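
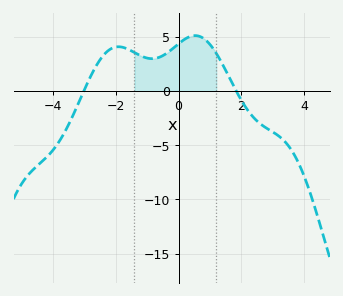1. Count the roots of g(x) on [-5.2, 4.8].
2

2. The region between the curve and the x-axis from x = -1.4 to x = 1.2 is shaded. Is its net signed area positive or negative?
positive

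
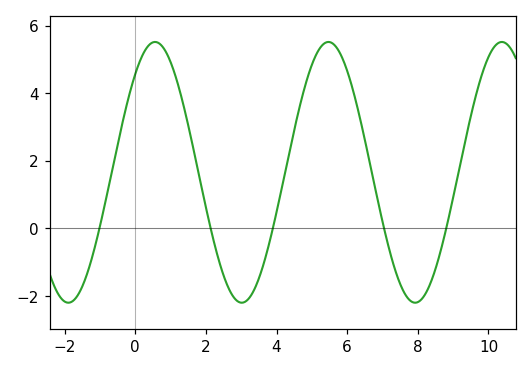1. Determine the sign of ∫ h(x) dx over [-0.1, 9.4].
positive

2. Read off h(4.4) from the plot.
2.4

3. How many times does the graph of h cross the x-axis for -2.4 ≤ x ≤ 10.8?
5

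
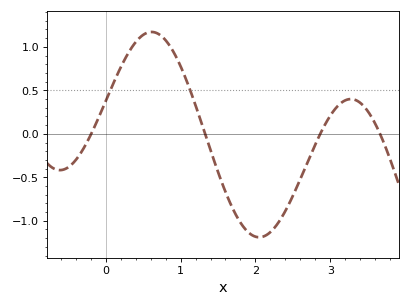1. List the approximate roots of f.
-0.194, 1.33, 2.87, 3.67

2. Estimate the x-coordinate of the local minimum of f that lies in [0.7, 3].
2.05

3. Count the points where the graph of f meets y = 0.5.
2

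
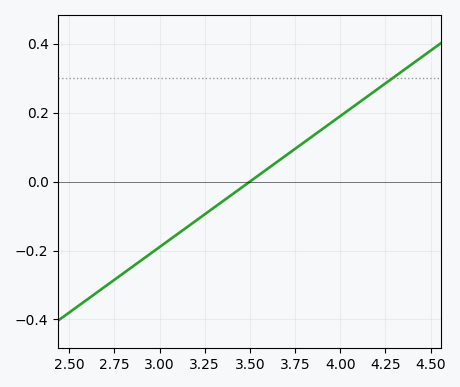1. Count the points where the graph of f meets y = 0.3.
1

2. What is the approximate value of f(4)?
0.18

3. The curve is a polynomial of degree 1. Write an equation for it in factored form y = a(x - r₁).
y = 0.38(x - 3.5)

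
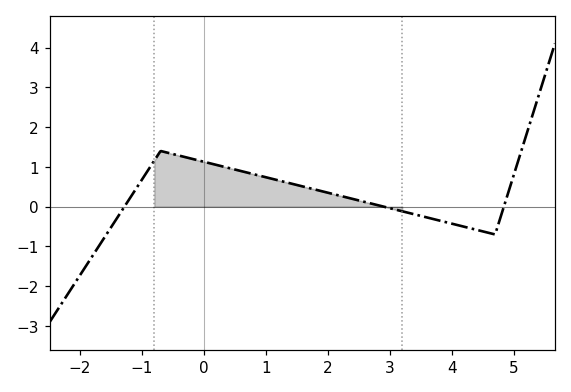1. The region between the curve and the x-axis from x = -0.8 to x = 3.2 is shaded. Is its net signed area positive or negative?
positive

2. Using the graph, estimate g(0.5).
0.933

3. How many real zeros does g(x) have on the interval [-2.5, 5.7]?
3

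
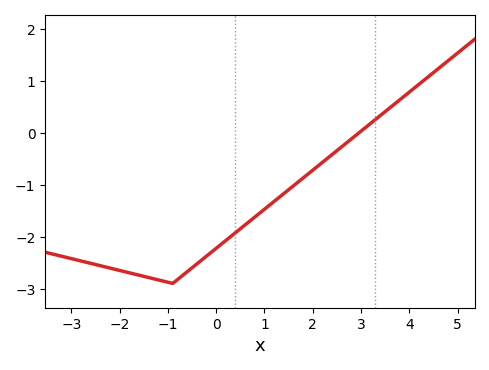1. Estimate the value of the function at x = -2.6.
-2.51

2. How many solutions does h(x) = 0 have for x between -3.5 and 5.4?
1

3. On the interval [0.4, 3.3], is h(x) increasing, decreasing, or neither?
increasing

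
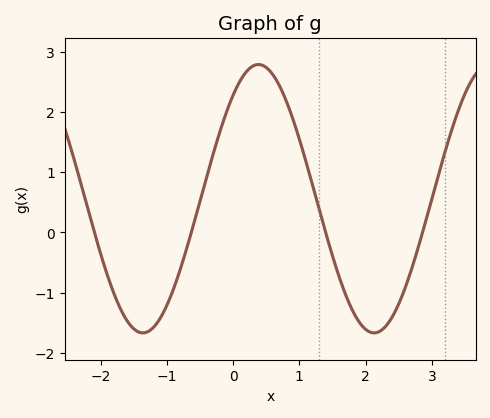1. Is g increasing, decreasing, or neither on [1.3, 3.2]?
neither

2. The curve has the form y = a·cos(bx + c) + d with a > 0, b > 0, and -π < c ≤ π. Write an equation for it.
y = 2.23cos(1.8x - 0.69) + 0.56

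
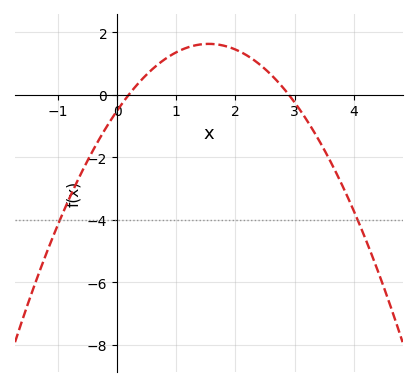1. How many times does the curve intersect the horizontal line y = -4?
2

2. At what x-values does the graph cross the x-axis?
0.2, 2.9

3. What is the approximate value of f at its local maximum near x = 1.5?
1.6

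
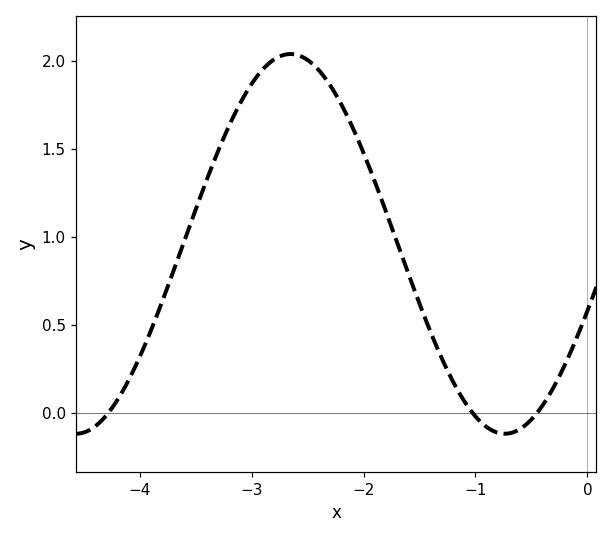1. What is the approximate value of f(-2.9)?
1.95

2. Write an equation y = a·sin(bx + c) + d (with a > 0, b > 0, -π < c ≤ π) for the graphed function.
y = 1.08sin(1.64x - 0.362) + 0.96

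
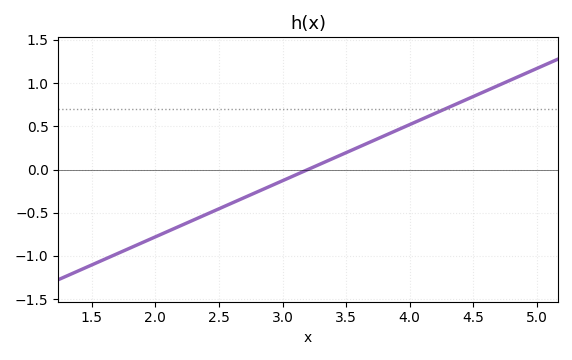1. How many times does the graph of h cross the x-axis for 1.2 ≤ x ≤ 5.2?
1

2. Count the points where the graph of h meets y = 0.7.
1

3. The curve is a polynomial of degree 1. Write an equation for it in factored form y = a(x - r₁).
y = 0.65(x - 3.2)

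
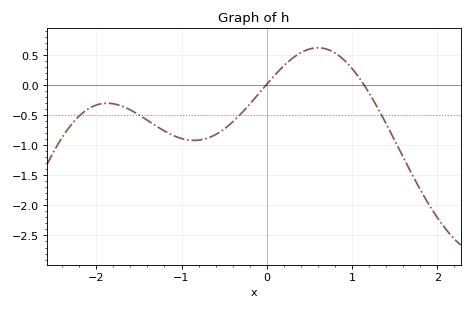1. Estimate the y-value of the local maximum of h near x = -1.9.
-0.3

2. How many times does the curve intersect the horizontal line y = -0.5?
4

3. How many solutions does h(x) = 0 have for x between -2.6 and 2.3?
2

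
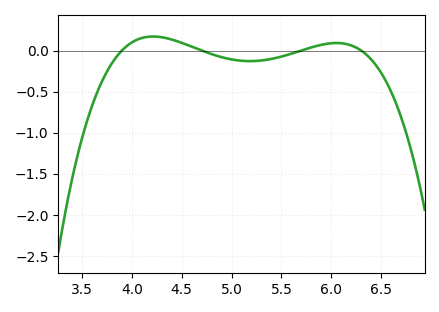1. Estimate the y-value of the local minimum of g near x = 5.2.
-0.15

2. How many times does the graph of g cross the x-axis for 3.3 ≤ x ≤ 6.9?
4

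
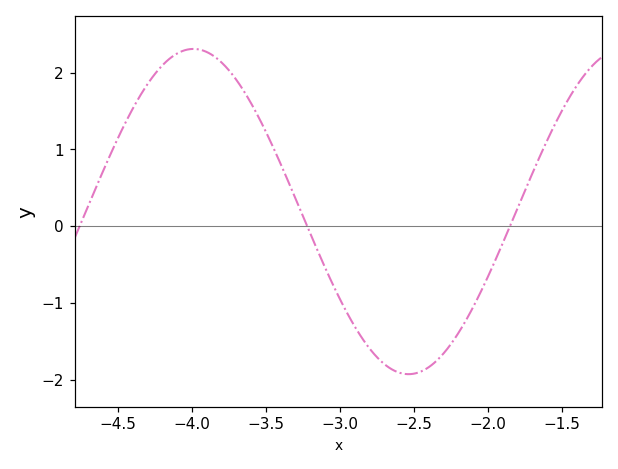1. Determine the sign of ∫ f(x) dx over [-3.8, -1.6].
negative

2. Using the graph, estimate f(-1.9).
-0.217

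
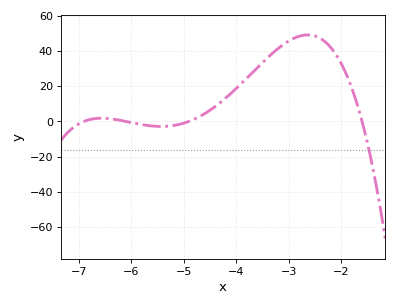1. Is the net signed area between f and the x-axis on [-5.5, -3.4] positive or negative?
positive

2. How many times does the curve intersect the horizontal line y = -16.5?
1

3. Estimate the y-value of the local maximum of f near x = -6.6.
1.83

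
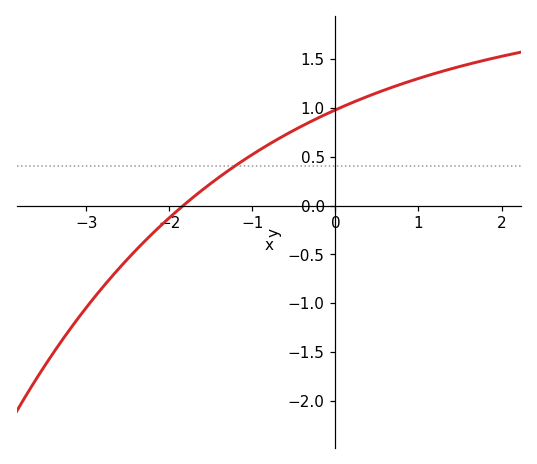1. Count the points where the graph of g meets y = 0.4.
1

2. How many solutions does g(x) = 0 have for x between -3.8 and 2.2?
1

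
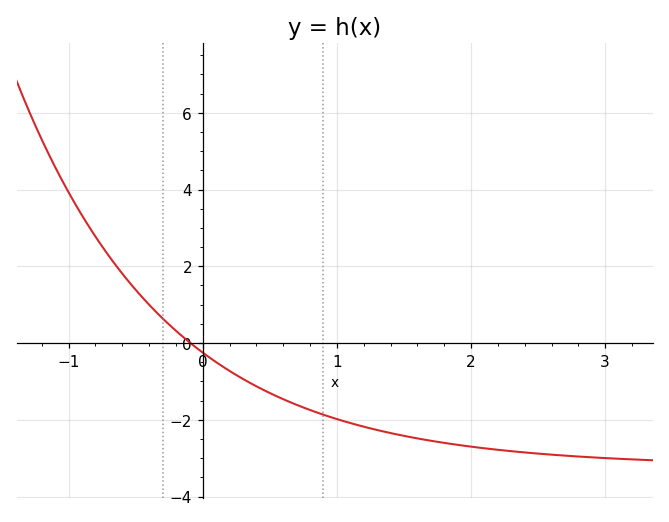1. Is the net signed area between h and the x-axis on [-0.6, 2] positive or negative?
negative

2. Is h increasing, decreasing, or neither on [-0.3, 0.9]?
decreasing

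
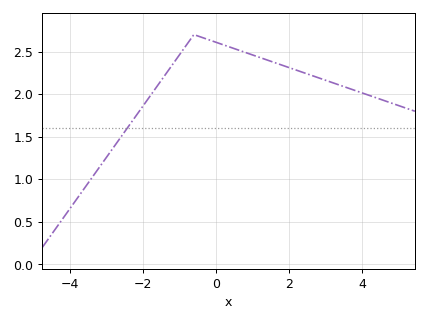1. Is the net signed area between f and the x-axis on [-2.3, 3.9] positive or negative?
positive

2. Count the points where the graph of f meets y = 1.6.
1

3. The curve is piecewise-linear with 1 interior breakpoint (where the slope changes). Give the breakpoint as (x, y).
(-0.6, 2.7)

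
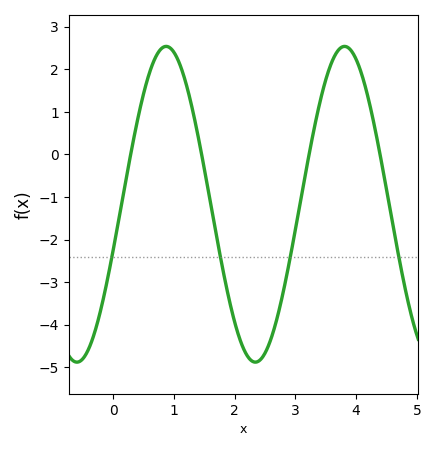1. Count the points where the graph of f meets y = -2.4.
4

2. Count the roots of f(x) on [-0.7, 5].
4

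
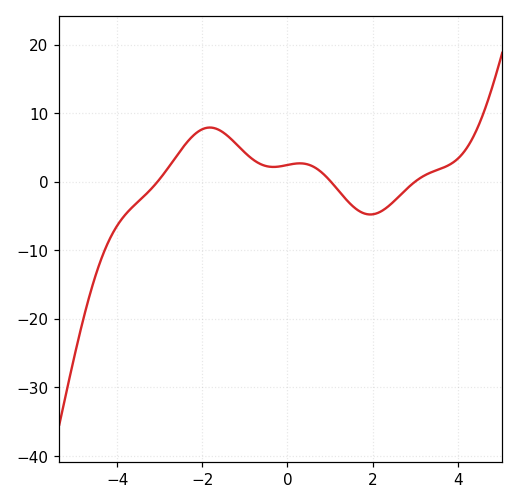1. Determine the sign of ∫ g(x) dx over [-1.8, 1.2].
positive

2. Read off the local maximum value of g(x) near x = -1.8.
7.9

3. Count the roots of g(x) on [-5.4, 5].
3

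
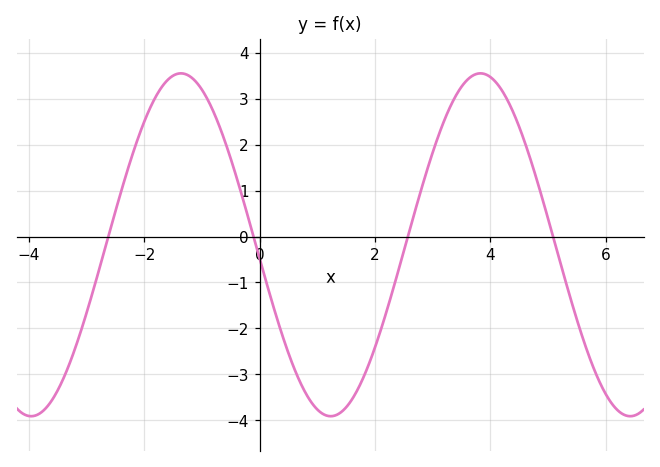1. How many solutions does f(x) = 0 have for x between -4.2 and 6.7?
4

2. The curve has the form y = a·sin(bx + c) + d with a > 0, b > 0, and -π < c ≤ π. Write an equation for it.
y = 3.73sin(1.2x - 3.1) - 0.18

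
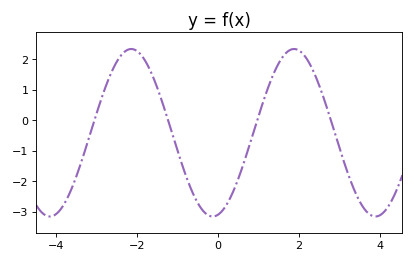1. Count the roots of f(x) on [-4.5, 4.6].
4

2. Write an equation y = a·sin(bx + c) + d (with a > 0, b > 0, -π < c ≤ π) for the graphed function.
y = 2.75sin(1.56x - 1.37) - 0.41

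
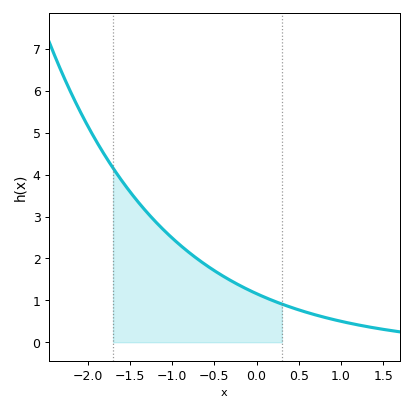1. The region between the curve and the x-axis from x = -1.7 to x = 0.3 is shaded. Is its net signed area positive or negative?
positive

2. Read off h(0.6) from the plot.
0.711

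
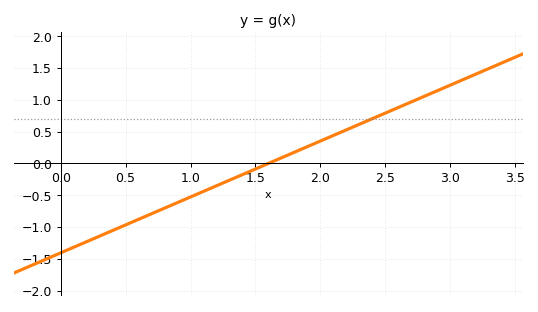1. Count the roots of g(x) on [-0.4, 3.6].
1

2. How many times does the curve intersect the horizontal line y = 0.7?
1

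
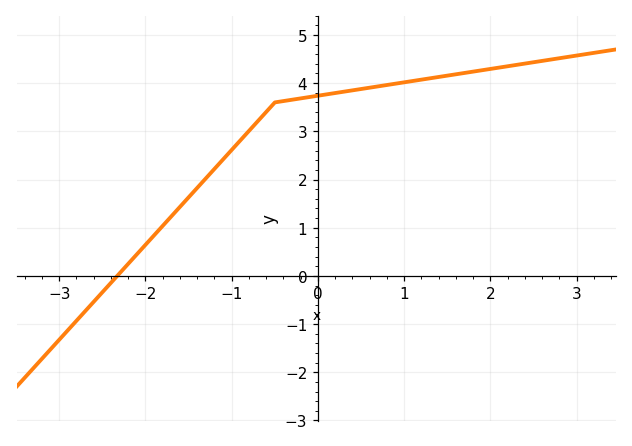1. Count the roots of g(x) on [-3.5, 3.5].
1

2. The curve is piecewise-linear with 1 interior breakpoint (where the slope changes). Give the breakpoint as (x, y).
(-0.5, 3.6)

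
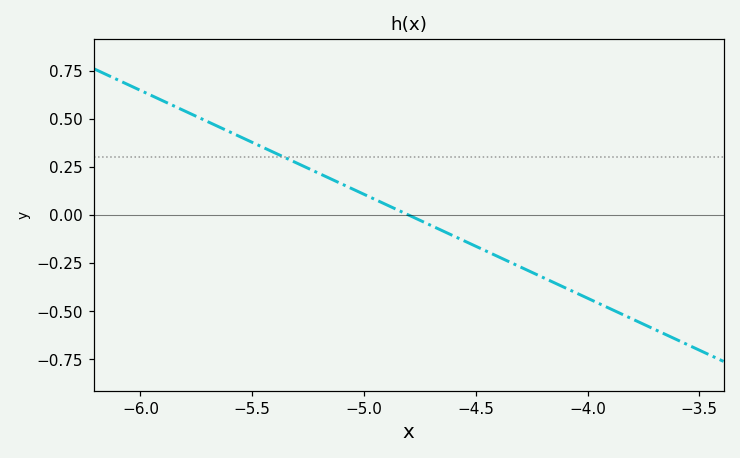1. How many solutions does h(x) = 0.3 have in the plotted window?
1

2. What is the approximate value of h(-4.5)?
-0.162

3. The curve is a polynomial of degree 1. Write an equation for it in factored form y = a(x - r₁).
y = -0.54(x + 4.8)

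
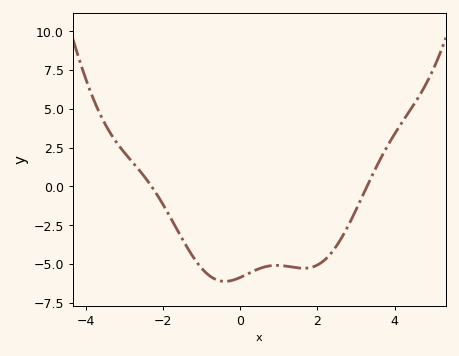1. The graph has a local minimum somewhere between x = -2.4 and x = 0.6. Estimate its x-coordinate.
-0.393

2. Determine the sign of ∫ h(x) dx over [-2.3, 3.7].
negative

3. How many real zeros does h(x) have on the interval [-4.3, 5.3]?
2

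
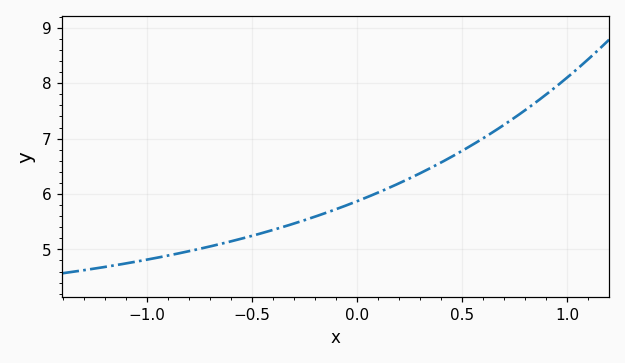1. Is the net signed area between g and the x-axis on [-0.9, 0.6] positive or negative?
positive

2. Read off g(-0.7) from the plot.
5.1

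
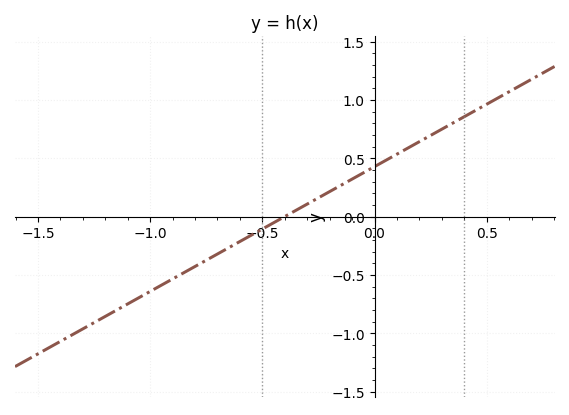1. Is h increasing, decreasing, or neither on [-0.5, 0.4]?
increasing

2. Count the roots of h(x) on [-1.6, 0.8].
1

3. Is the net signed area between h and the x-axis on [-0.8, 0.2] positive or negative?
positive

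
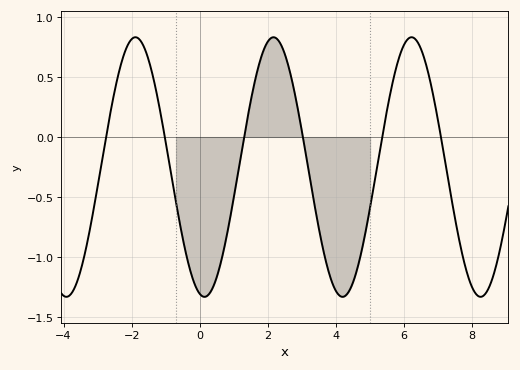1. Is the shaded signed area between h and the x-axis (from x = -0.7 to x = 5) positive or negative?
negative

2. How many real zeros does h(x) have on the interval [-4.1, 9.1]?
6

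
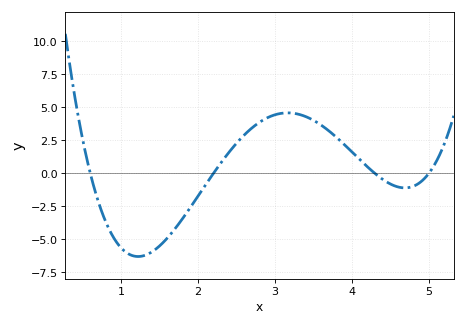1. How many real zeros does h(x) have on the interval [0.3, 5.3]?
4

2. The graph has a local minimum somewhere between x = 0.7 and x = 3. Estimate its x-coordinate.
1.2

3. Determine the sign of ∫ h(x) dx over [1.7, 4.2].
positive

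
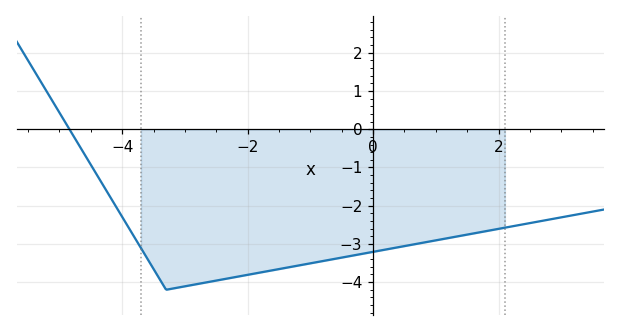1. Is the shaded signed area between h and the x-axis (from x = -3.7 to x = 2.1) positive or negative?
negative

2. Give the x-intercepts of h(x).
-4.84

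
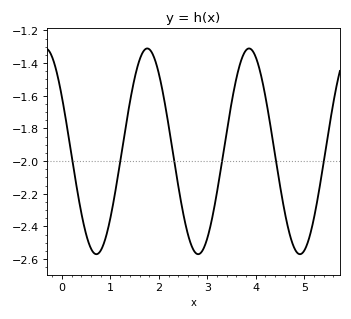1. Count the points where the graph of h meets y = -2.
6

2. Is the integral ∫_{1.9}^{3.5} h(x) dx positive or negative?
negative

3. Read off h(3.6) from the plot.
-1.49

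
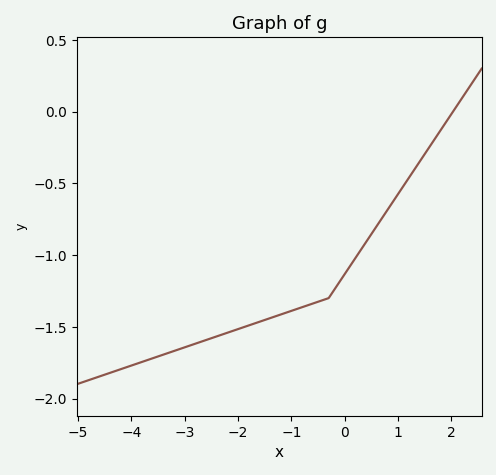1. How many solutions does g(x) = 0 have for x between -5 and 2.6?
1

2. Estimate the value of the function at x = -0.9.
-1.4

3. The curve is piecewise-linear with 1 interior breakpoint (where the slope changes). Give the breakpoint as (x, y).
(-0.3, -1.3)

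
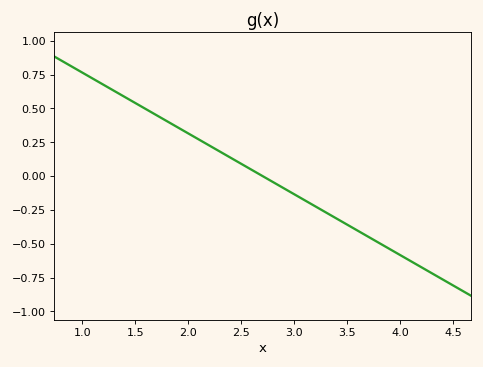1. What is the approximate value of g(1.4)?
0.6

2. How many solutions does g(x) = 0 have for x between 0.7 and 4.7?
1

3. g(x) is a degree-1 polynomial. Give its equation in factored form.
y = -0.45(x - 2.7)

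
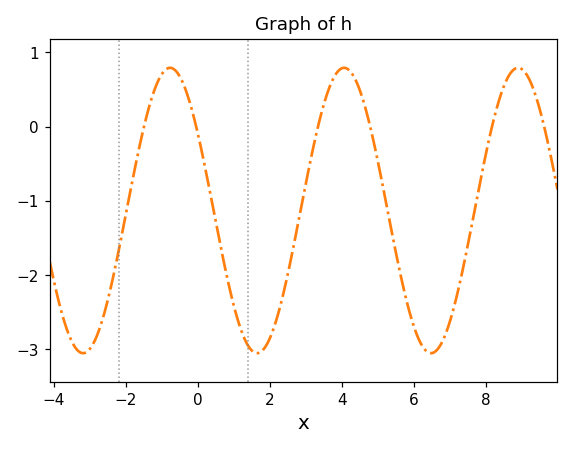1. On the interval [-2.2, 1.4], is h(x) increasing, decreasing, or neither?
neither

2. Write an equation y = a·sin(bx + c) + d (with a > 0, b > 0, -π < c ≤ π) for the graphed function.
y = 1.92sin(1.3x + 2.6) - 1.13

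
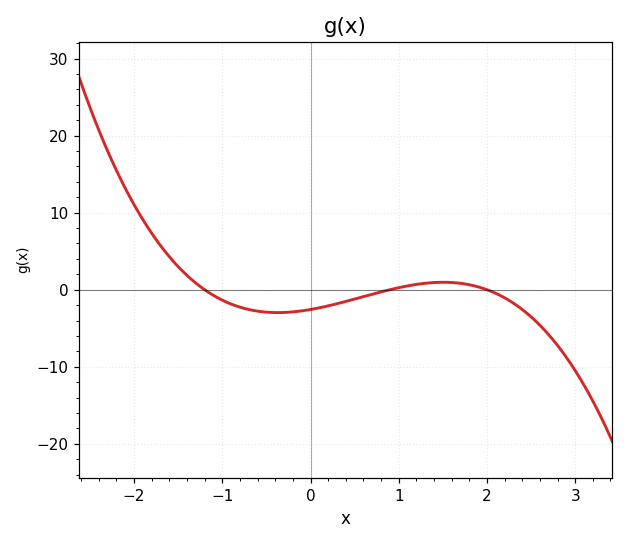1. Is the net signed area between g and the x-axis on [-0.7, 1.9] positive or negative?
negative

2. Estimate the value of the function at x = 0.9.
0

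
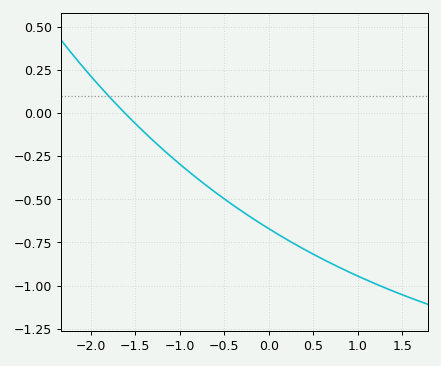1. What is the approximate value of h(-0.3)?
-0.56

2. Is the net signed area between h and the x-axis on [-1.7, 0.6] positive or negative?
negative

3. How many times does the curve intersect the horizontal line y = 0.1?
1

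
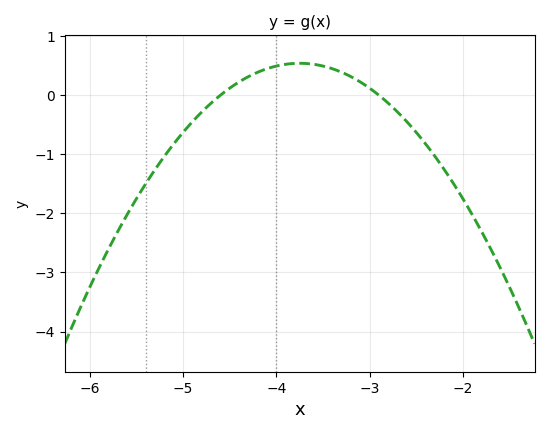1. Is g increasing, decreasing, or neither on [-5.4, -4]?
increasing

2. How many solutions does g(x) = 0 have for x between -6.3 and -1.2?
2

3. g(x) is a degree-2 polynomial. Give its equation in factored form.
y = -0.75(x + 4.6)(x + 2.9)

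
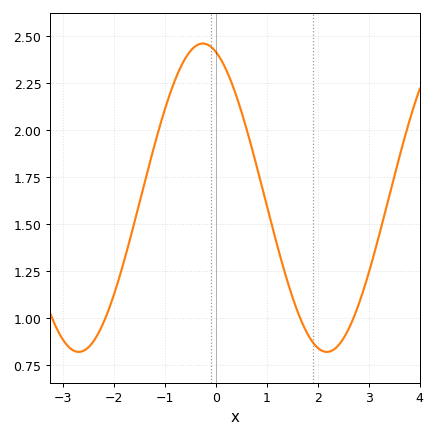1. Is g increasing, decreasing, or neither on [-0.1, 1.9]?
decreasing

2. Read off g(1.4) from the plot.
1.2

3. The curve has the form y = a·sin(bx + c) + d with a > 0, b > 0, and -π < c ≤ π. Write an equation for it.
y = 0.82sin(1.29x + 1.9) + 1.64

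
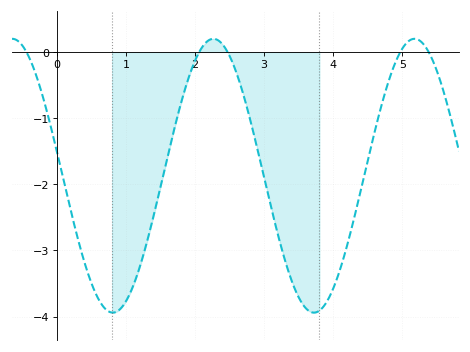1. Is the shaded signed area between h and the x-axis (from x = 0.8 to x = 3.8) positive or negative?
negative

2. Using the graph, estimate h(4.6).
-1.2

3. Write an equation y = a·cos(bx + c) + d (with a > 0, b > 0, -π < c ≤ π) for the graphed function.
y = 2.07cos(2.16x + 1.39) - 1.87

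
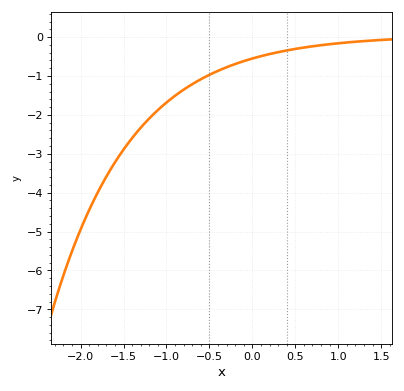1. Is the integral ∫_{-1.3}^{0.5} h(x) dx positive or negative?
negative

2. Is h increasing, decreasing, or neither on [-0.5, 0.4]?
increasing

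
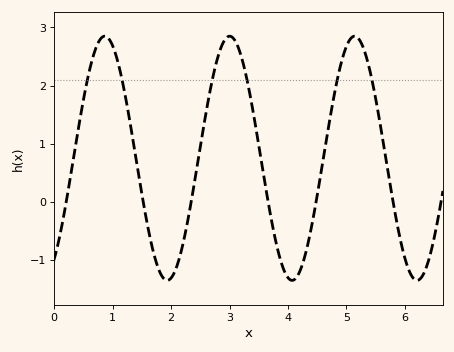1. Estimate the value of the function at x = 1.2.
1.91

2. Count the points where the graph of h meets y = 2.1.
6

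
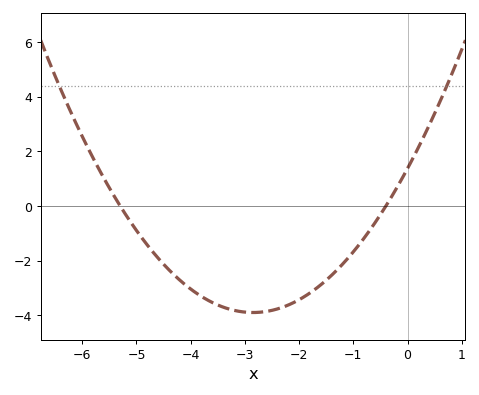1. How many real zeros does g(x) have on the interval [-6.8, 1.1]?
2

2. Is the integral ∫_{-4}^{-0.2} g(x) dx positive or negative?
negative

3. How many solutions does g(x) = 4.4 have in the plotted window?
2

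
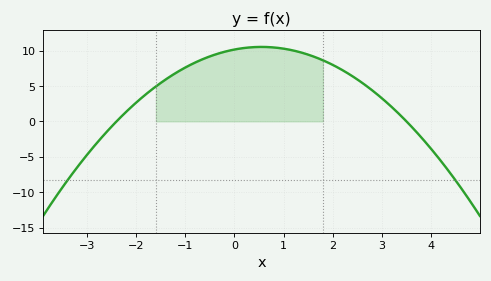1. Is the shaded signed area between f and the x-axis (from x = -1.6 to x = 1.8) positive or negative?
positive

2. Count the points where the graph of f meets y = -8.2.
2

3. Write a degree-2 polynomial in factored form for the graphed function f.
y = -1.21(x + 2.4)(x - 3.5)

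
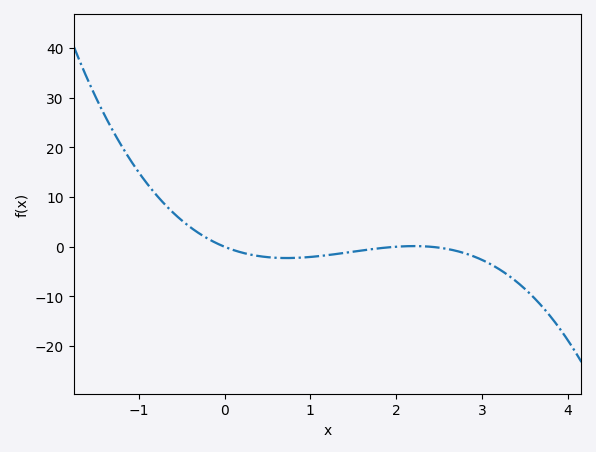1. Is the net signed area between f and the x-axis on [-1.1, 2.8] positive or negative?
positive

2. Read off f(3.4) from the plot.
-7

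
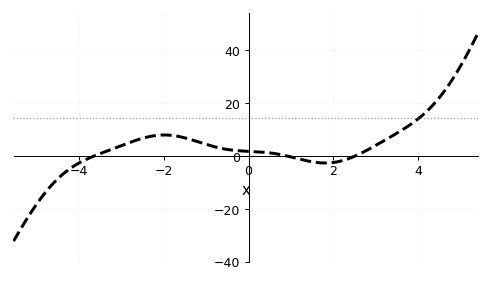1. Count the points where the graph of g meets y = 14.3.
1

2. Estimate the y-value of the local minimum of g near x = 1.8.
-2.79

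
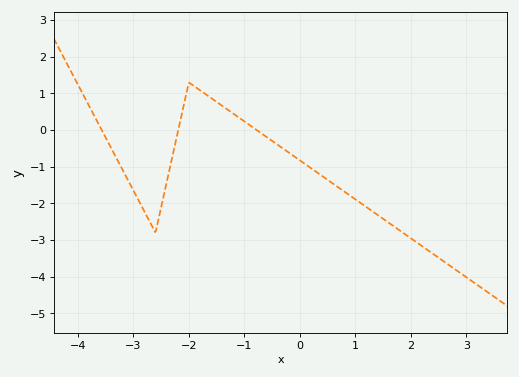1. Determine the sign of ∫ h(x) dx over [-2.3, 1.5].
negative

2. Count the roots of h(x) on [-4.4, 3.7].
3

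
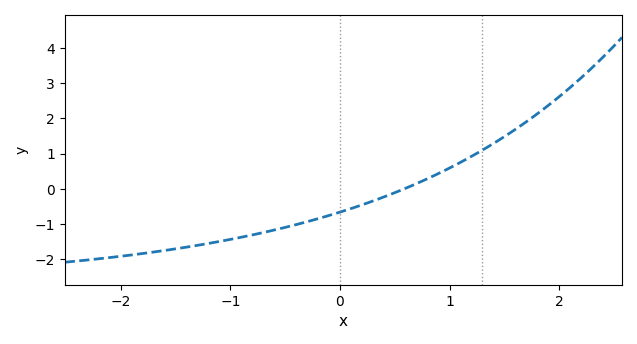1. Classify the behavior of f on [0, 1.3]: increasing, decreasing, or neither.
increasing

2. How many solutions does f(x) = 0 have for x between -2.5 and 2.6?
1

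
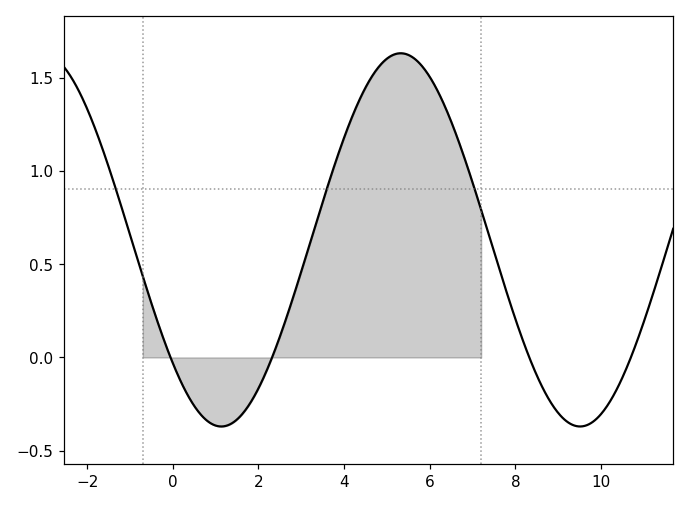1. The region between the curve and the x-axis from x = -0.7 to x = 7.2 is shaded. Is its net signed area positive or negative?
positive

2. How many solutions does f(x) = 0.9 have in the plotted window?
3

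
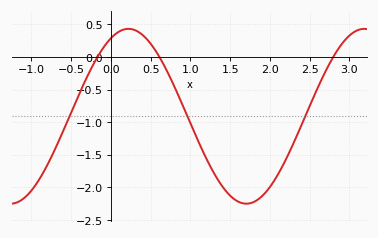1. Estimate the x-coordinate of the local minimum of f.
1.7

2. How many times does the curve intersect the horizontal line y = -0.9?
3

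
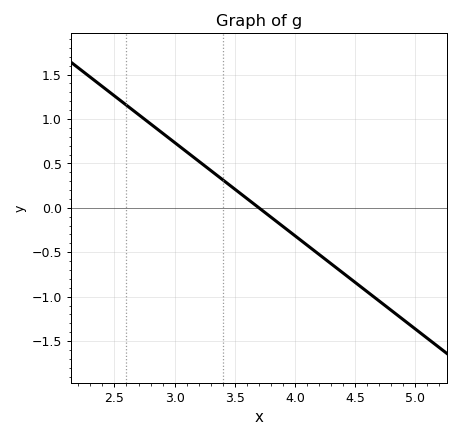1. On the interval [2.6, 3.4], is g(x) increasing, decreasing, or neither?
decreasing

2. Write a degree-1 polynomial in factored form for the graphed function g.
y = -1.05(x - 3.7)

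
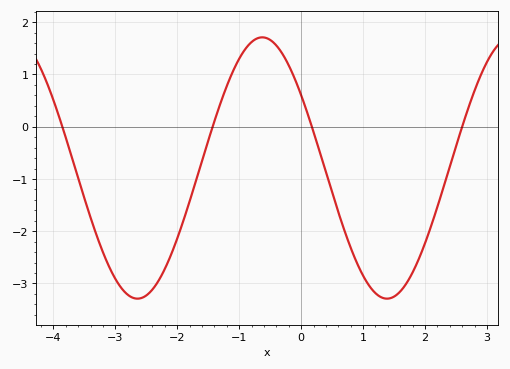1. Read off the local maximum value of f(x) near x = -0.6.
1.71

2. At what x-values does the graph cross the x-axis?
-3.85, -1.43, 0.173, 2.6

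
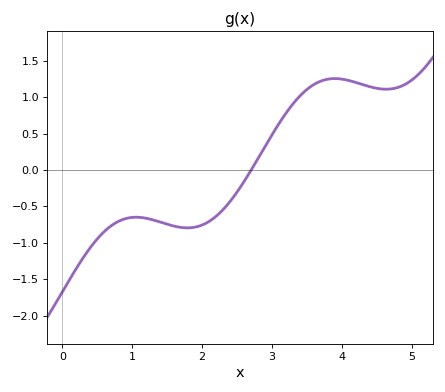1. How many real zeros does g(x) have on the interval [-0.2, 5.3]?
1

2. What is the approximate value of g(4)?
1.25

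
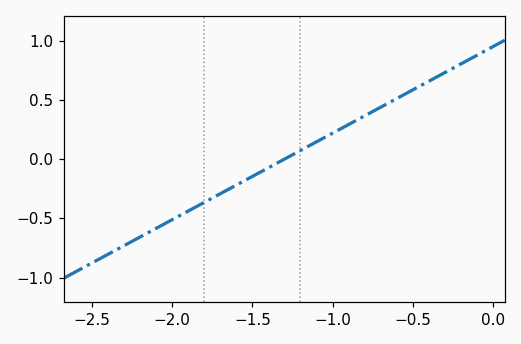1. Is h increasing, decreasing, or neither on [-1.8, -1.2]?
increasing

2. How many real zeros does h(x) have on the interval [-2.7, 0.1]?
1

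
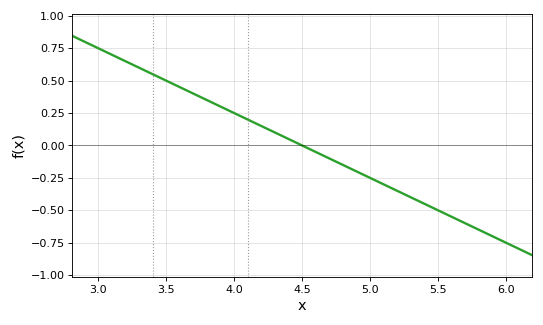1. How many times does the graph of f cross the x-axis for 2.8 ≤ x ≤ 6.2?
1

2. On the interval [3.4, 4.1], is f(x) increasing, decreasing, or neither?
decreasing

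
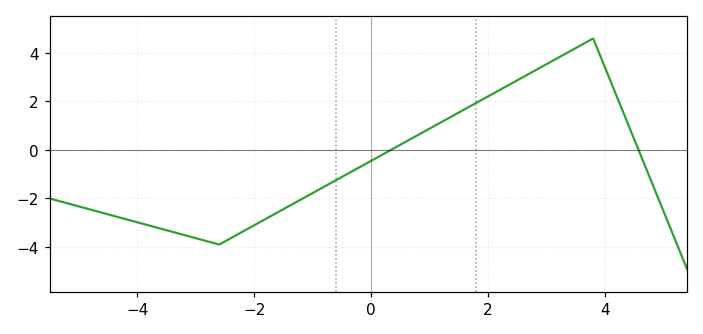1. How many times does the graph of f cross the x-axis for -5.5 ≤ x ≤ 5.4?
2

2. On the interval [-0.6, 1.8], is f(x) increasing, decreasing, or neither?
increasing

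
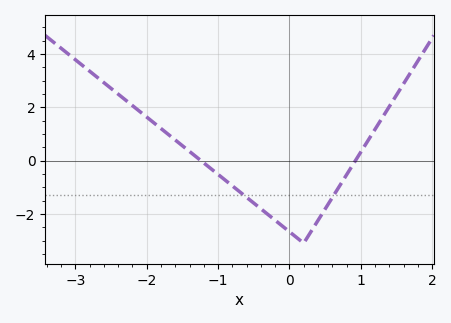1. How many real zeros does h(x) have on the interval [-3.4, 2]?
2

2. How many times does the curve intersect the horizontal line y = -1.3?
2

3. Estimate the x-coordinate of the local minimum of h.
0.2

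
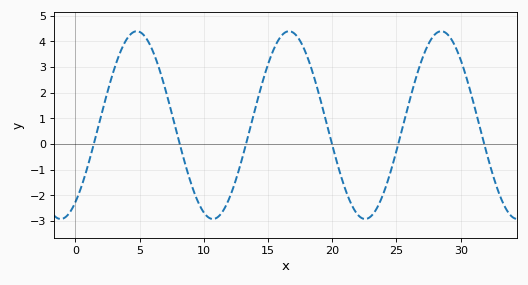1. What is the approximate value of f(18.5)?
2.7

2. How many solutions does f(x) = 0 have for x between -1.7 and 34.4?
6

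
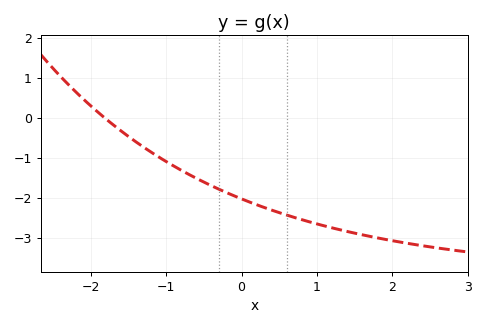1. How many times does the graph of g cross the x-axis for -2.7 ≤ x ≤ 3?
1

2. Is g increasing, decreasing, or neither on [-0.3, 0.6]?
decreasing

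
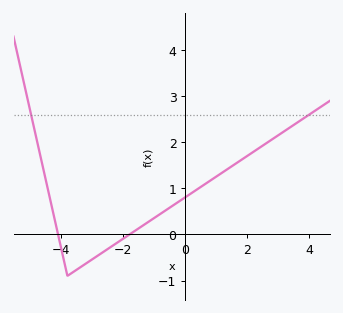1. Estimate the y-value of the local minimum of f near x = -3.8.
-0.899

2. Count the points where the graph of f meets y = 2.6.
2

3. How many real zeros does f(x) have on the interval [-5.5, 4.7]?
2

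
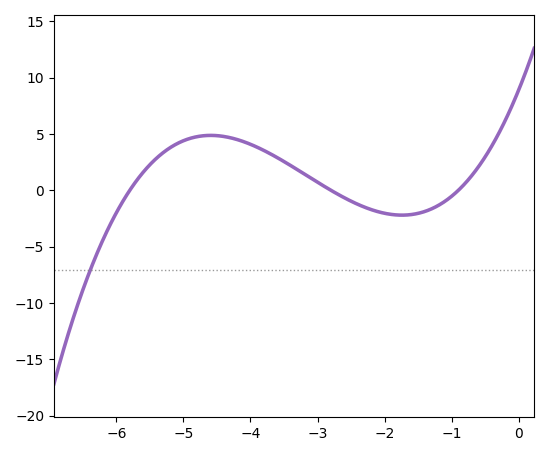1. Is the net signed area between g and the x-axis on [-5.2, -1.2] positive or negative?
positive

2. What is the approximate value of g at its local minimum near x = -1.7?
-2.21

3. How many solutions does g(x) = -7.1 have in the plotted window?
1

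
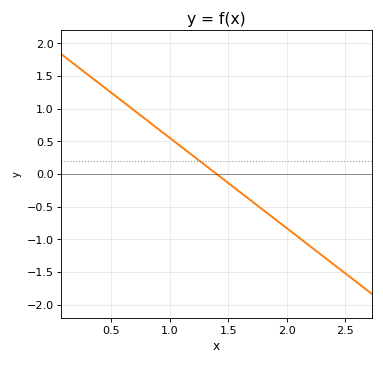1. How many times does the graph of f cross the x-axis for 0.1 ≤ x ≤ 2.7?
1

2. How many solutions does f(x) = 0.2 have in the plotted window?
1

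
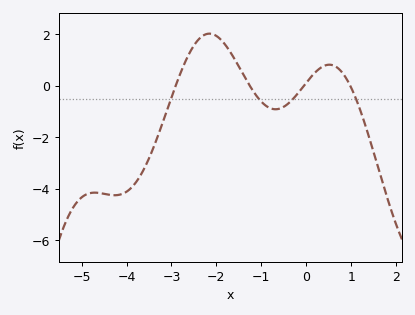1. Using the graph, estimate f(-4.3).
-4.25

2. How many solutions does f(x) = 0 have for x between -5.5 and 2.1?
4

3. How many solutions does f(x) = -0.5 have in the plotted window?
4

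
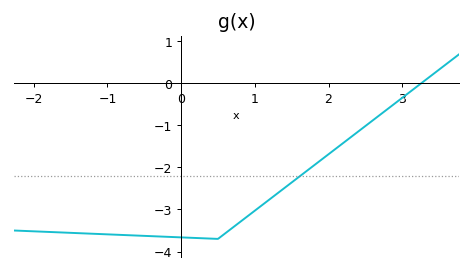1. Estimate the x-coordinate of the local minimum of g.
0.5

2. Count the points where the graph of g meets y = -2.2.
1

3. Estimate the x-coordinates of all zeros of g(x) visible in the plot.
3.3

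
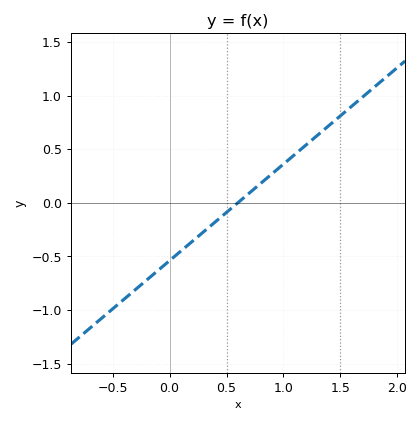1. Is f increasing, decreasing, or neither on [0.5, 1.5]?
increasing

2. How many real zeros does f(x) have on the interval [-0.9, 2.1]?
1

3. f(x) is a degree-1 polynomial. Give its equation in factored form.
y = 0.9(x - 0.6)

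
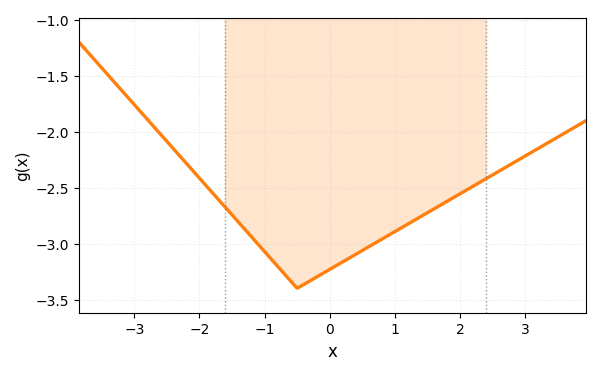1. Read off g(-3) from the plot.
-1.76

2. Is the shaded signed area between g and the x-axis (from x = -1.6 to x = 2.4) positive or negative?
negative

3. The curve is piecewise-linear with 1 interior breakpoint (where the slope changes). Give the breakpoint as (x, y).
(-0.5, -3.4)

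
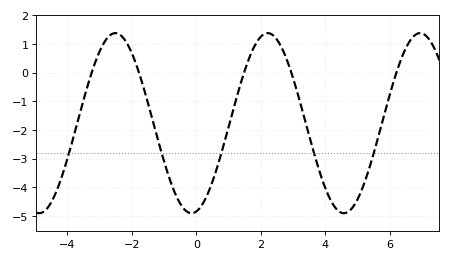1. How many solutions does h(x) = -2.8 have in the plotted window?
5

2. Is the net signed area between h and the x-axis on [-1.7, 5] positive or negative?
negative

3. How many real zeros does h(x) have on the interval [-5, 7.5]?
5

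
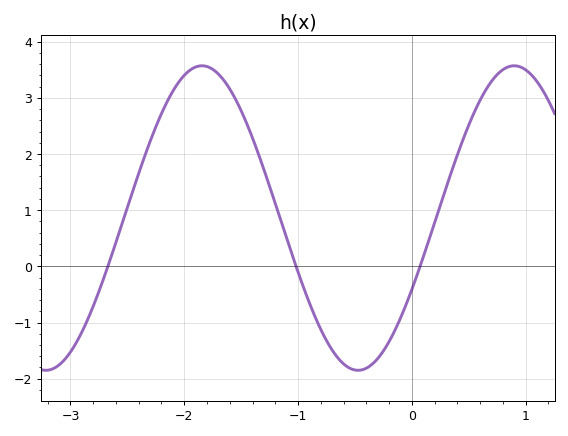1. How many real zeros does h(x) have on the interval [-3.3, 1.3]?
3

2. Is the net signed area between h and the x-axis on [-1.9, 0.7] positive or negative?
positive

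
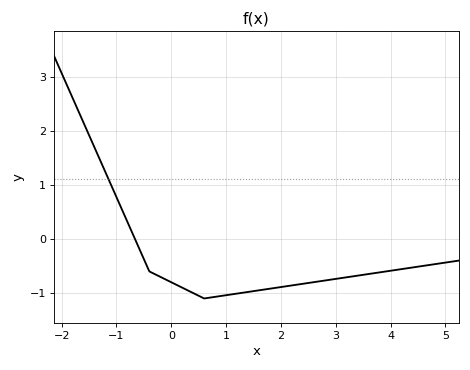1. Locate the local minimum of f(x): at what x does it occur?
0.6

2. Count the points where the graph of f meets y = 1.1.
1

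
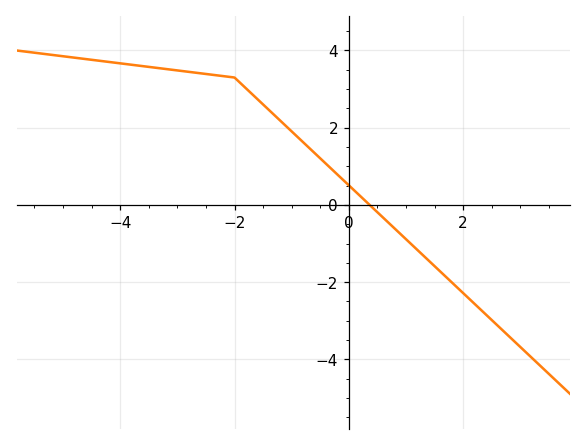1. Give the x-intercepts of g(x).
0.365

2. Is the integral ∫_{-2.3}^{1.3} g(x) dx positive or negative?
positive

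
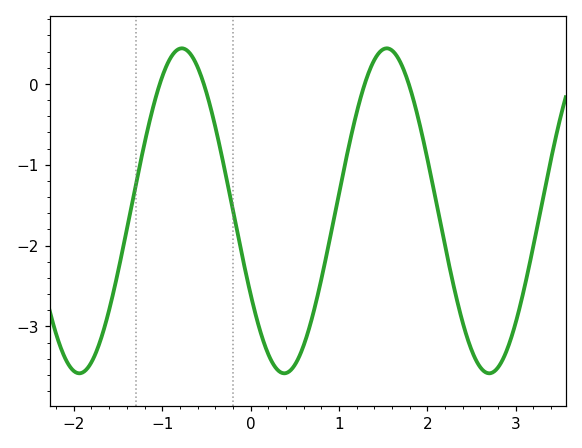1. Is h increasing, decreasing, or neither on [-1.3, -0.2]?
neither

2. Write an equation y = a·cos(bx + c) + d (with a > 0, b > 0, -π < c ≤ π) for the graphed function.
y = 2.01cos(2.7x + 2.1) - 1.57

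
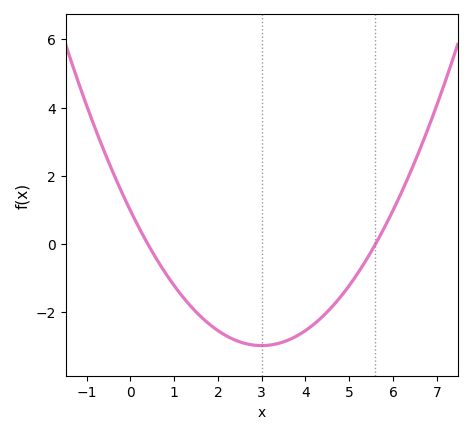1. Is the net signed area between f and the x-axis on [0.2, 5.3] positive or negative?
negative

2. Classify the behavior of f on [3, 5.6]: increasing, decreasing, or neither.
increasing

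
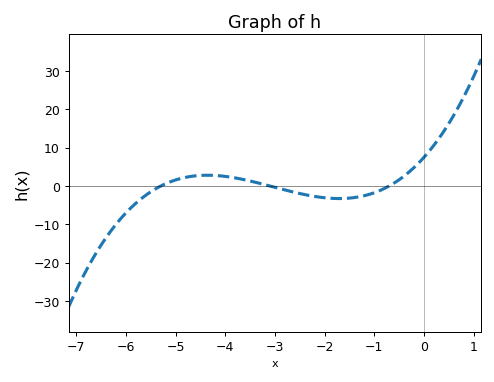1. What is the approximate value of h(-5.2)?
0.614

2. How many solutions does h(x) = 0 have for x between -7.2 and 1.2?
3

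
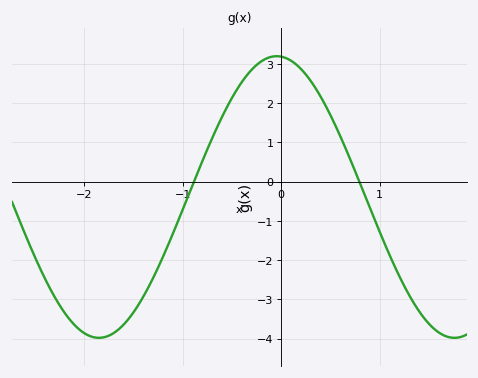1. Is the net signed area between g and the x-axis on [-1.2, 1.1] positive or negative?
positive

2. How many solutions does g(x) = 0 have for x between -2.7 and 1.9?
2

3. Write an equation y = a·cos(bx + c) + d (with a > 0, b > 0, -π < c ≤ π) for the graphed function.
y = 3.59cos(1.74x + 0.08) - 0.39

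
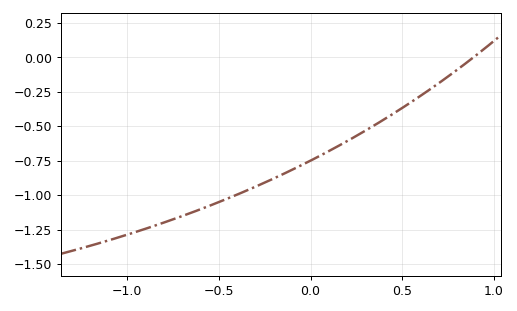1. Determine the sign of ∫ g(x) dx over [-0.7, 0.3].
negative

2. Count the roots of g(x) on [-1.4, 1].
1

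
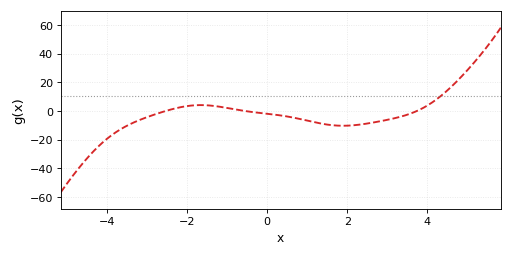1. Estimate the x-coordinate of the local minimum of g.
1.89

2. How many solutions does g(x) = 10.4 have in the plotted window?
1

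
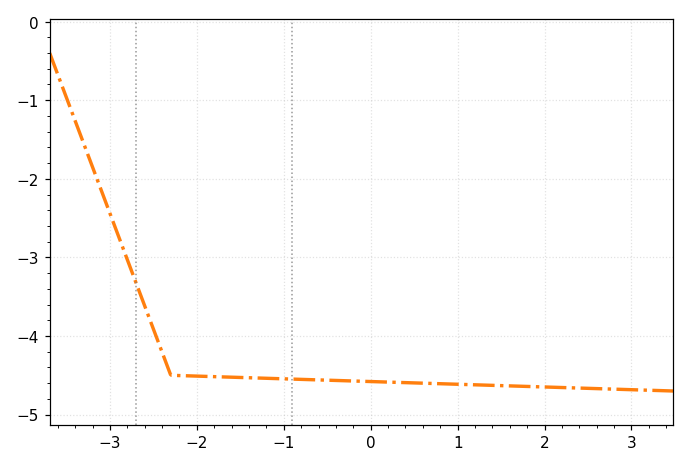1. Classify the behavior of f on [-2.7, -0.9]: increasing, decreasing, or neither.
decreasing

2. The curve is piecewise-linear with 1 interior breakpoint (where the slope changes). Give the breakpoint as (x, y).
(-2.3, -4.5)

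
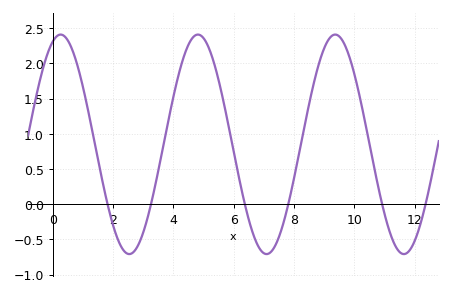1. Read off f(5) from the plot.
2.35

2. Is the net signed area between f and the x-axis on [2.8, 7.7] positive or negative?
positive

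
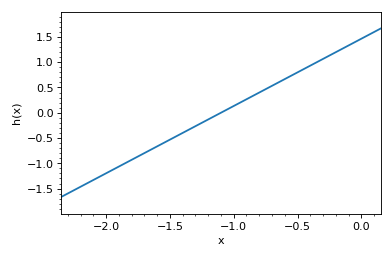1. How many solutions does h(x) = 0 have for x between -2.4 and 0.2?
1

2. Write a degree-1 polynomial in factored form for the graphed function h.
y = 1.33(x + 1.1)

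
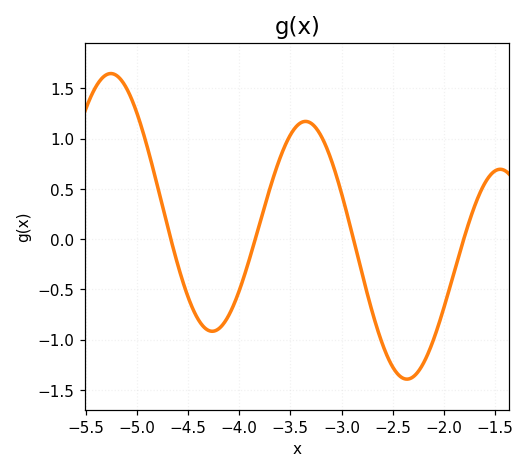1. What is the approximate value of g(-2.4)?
-1.4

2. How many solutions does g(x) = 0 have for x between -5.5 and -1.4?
4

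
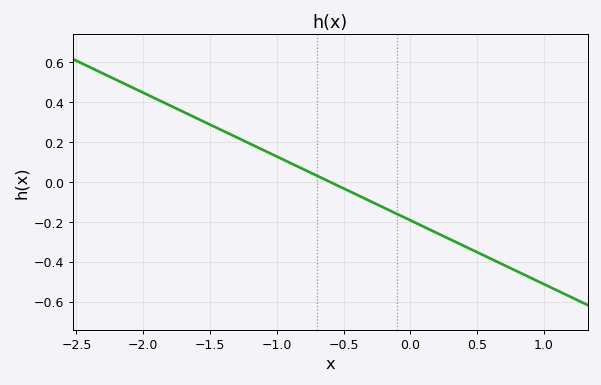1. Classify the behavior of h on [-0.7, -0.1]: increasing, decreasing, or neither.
decreasing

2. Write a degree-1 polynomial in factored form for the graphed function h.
y = -0.32(x + 0.6)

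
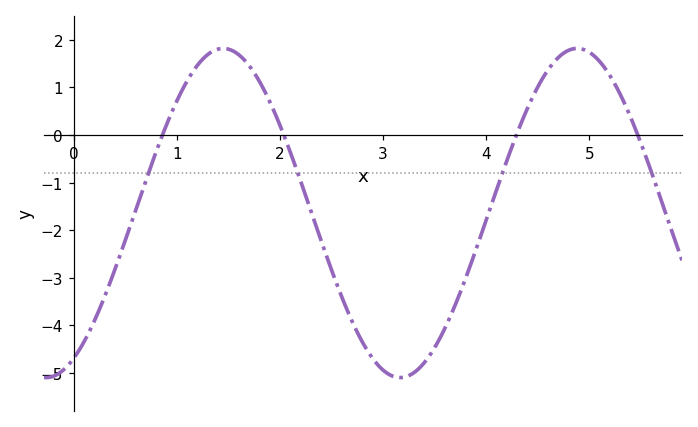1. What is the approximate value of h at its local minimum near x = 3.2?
-5.1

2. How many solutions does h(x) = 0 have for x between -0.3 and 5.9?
4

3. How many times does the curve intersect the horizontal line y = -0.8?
4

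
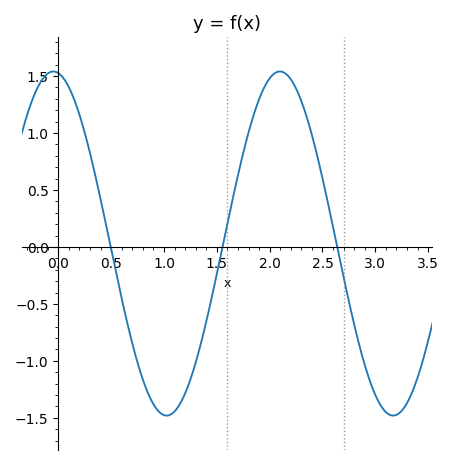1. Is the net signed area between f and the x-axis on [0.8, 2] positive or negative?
negative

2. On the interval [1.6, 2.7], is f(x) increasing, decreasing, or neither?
neither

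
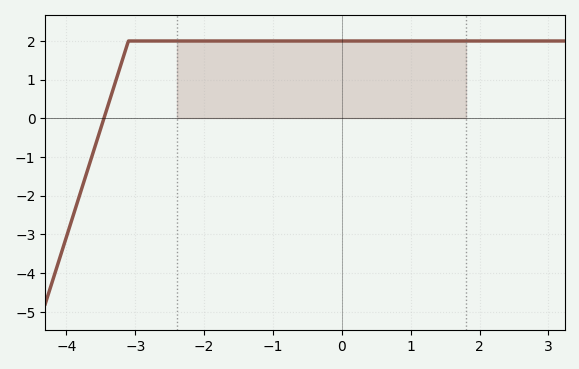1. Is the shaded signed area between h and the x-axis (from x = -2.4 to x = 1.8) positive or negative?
positive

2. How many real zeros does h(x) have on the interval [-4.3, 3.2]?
1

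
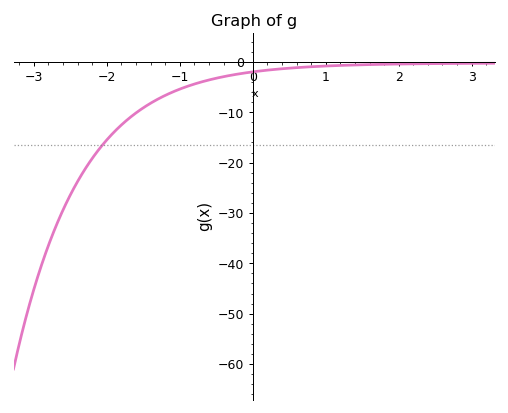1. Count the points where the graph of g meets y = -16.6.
1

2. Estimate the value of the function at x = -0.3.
-3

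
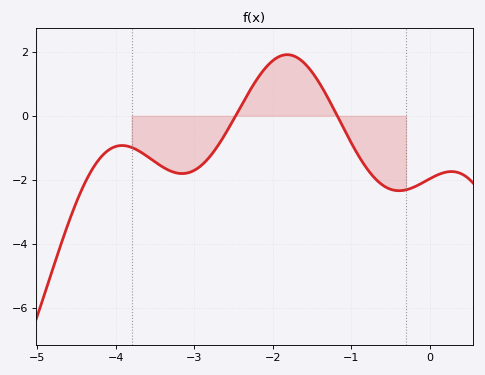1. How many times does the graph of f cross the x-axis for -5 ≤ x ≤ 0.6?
2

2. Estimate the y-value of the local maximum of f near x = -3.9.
-0.929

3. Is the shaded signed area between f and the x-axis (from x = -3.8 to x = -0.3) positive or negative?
negative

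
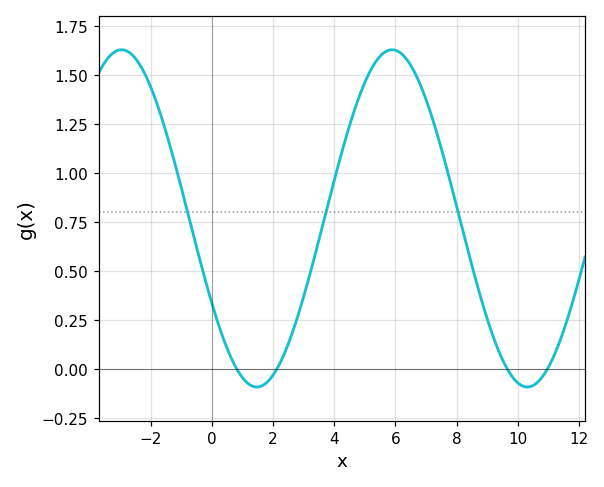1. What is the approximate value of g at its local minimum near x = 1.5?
-0.08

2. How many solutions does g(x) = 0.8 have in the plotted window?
3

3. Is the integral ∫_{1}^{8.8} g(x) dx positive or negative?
positive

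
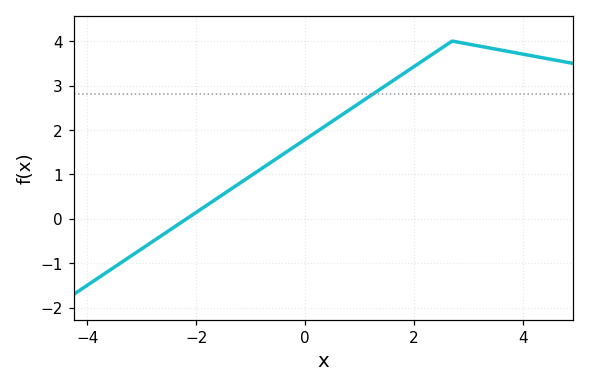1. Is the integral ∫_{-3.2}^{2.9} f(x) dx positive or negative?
positive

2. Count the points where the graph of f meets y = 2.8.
1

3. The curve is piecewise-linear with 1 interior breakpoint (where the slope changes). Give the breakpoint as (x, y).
(2.7, 4)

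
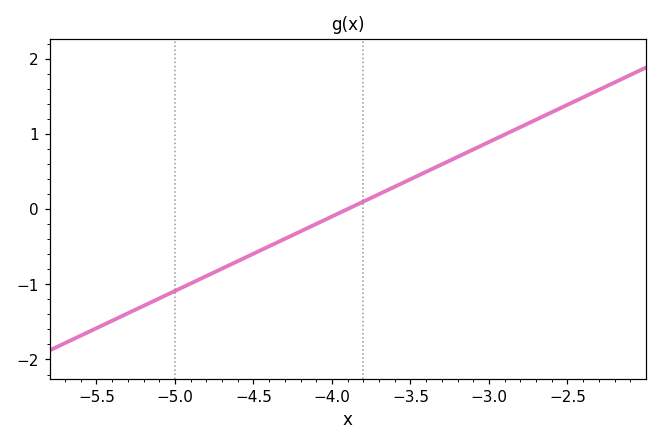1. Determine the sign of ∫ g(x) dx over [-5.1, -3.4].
negative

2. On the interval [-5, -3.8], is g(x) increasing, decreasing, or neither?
increasing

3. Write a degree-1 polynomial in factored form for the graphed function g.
y = 0.99(x + 3.9)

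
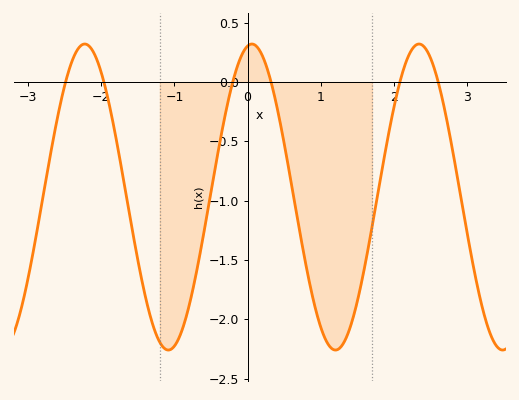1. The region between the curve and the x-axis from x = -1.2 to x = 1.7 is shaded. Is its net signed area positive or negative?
negative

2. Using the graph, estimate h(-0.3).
-0.258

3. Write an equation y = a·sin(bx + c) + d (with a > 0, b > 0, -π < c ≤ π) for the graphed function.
y = 1.29sin(2.75x + 1.41) - 0.97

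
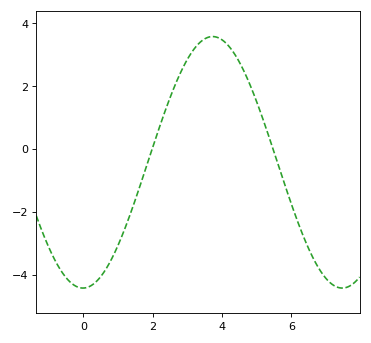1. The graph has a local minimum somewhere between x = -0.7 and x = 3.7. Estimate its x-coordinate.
0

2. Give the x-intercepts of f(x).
2, 5.4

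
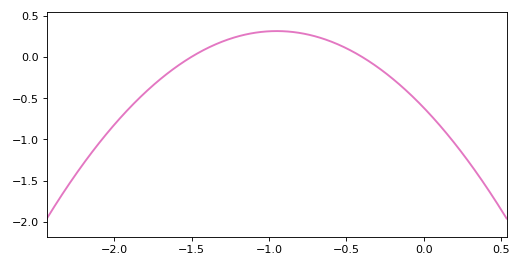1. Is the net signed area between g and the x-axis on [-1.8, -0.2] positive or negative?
positive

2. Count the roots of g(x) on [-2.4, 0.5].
2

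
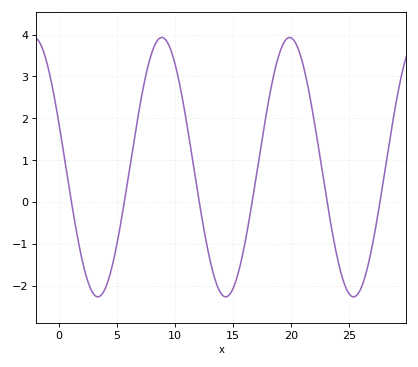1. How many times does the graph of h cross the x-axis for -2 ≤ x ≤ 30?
6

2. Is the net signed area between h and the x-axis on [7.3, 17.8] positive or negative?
positive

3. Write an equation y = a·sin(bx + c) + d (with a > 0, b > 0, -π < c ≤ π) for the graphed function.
y = 3.1sin(0.57x + 2.8) + 0.83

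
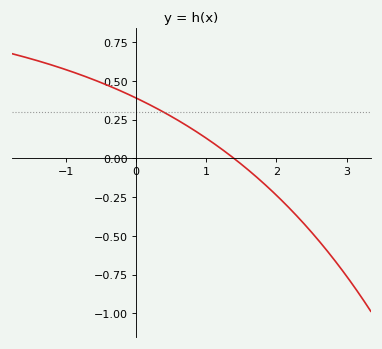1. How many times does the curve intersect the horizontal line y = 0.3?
1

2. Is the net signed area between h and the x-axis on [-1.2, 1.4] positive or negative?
positive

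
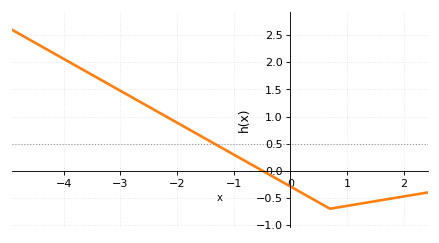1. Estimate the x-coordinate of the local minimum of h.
0.7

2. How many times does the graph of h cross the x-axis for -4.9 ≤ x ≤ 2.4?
1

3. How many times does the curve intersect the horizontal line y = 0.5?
1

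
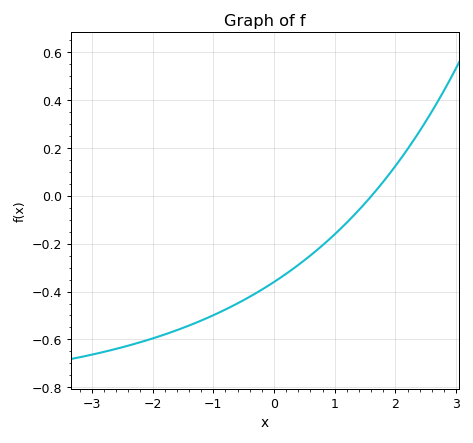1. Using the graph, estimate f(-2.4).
-0.626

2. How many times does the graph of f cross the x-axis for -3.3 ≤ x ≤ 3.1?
1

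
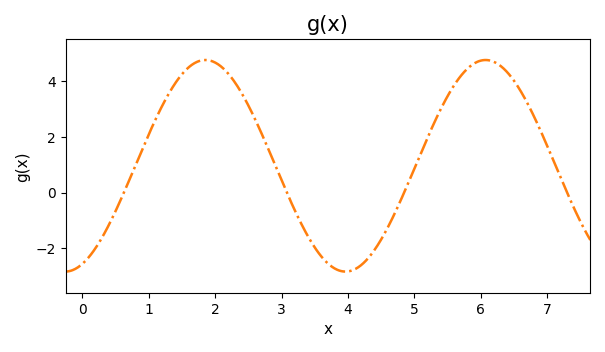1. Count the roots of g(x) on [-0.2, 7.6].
4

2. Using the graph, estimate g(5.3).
2.52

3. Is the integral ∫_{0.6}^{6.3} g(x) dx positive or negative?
positive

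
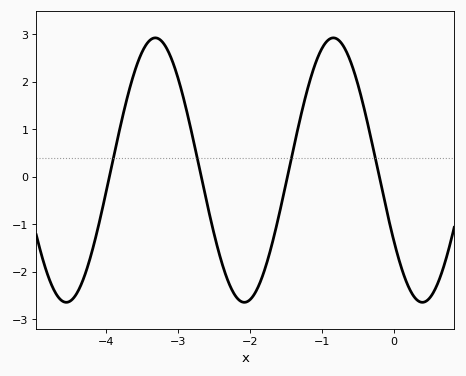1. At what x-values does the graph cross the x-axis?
-4, -2.7, -1.5, -0.2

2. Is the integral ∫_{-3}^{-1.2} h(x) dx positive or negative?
negative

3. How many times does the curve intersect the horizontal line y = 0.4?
4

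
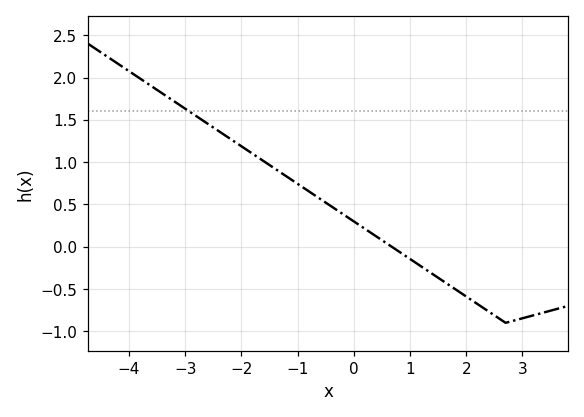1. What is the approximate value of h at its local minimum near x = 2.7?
-0.9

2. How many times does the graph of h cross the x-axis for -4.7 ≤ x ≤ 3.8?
1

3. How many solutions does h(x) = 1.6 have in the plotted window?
1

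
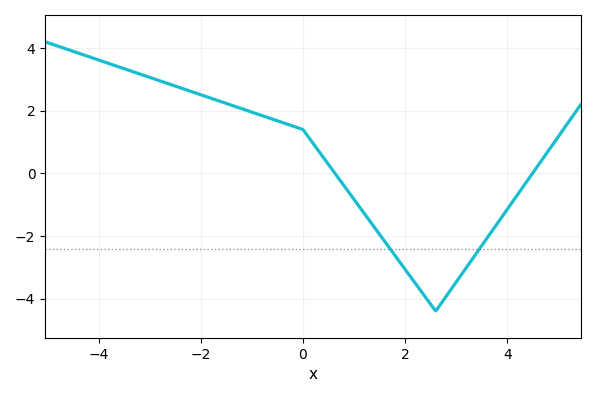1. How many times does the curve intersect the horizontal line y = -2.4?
2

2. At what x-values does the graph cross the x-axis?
0.628, 4.5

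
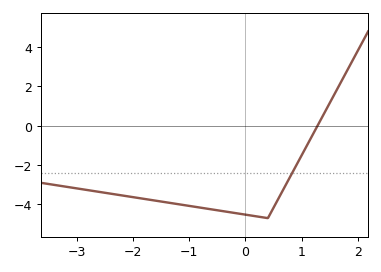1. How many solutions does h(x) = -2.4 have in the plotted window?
1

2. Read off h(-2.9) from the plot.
-3.23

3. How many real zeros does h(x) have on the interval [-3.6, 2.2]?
1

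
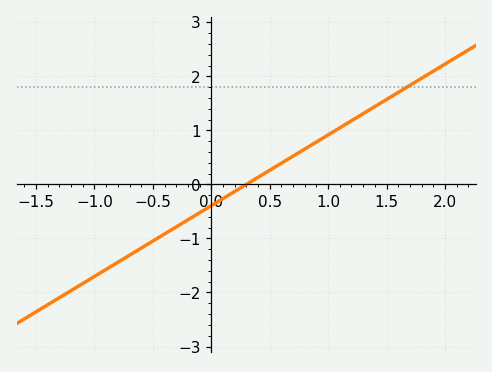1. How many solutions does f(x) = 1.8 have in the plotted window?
1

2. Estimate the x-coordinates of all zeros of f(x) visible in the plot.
0.3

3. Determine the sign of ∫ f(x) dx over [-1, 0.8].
negative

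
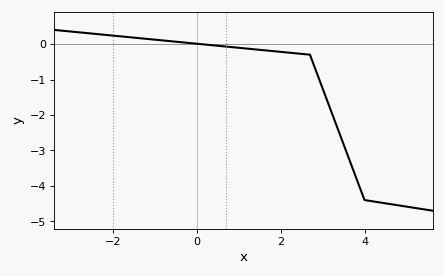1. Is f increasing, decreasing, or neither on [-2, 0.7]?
decreasing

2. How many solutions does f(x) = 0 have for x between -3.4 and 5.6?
1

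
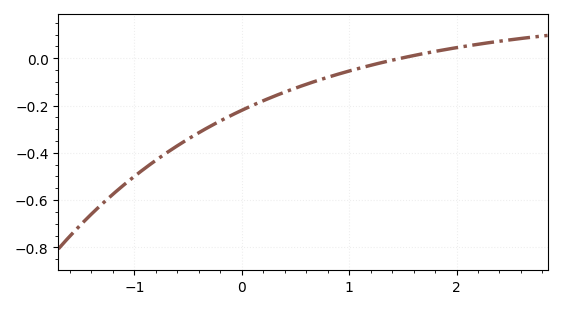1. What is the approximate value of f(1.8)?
0.029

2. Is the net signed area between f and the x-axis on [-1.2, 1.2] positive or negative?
negative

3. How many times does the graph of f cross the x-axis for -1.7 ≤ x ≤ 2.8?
1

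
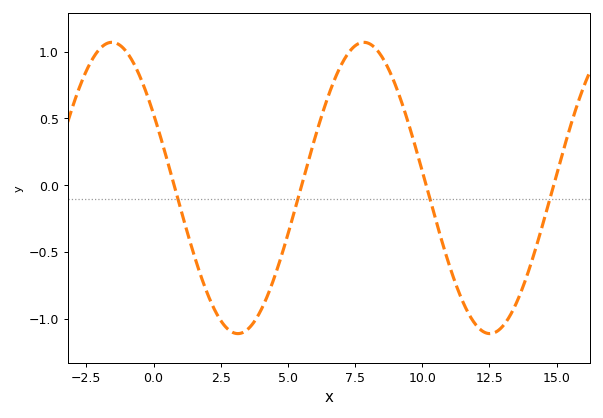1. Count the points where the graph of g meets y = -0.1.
4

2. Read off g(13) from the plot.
-1.05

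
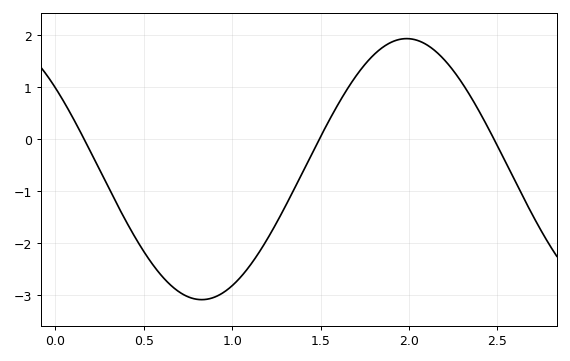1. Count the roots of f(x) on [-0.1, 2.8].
3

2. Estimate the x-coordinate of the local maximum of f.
1.99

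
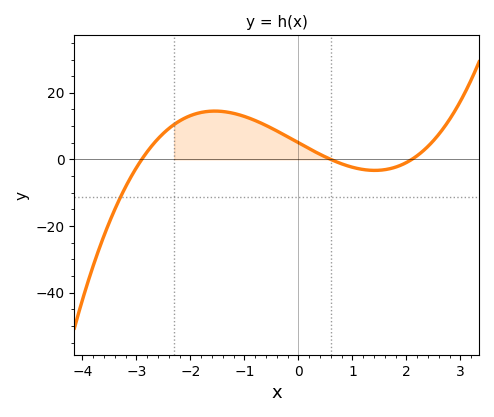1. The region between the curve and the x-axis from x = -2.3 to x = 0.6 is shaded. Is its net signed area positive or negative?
positive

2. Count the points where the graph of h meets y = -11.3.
1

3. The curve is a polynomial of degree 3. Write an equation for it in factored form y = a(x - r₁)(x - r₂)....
y = 1.37(x + 2.9)(x - 0.6)(x - 2.1)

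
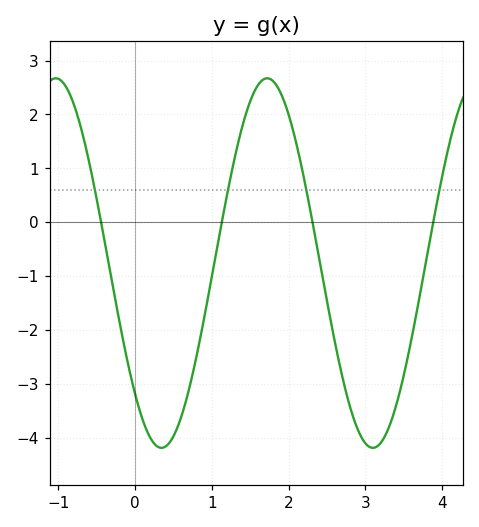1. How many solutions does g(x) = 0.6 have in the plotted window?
4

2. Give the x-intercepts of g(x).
-0.444, 1.13, 2.31, 3.89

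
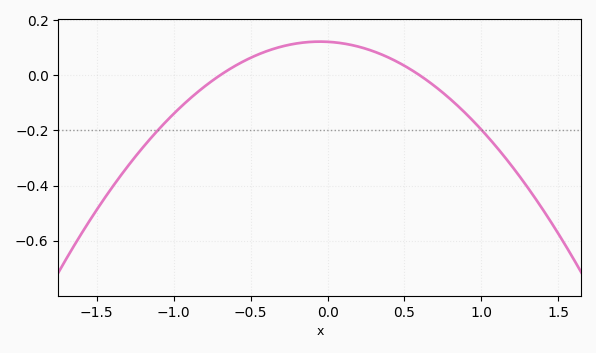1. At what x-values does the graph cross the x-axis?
-0.7, 0.6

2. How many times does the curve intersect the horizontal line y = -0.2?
2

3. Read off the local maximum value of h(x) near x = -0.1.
0.12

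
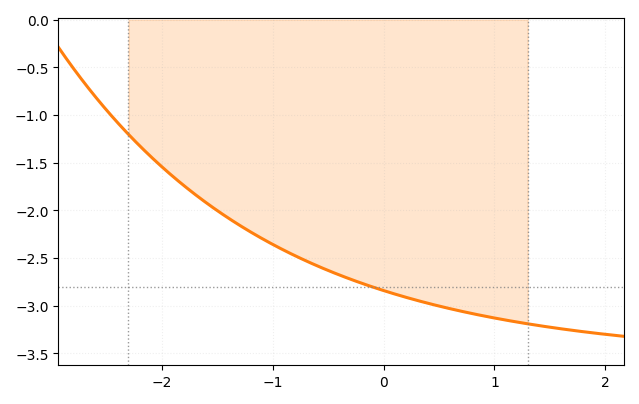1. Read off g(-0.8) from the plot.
-2.47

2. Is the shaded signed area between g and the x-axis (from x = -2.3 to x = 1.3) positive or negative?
negative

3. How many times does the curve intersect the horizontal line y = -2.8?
1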